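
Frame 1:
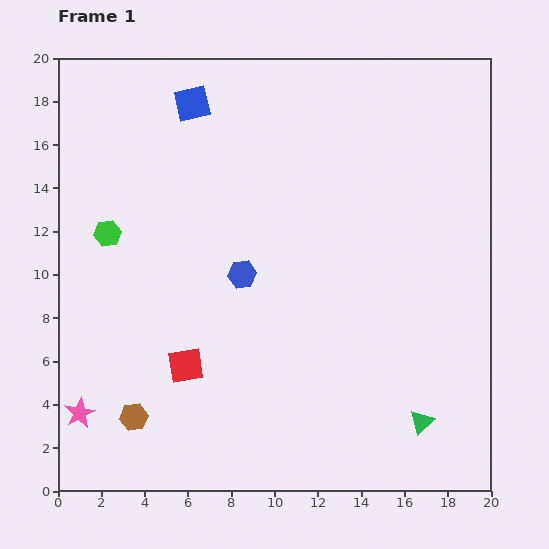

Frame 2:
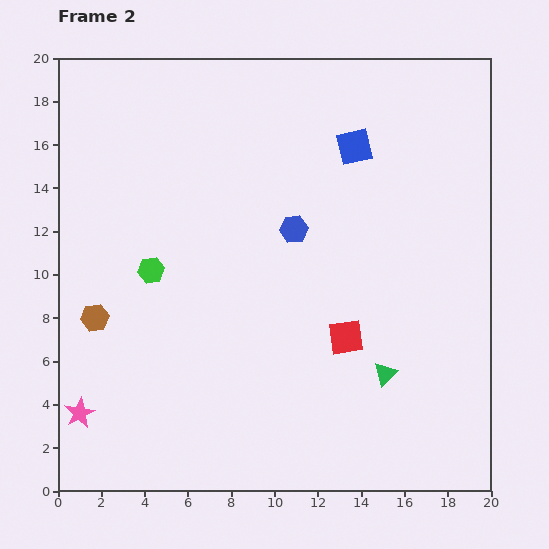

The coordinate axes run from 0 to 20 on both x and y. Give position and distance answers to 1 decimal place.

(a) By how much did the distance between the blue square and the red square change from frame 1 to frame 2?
-3.3

Distance in frame 1: 12.1. Distance in frame 2: 8.8.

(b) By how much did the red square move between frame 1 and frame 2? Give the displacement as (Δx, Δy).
(7.4, 1.3)

The red square was at (5.9, 5.8) in frame 1 and (13.3, 7.1) in frame 2.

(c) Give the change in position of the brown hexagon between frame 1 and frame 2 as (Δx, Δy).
(-1.8, 4.6)

The brown hexagon was at (3.5, 3.4) in frame 1 and (1.7, 8.0) in frame 2.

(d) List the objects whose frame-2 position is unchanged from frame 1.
the pink star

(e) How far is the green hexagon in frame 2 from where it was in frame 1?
2.6

The green hexagon moved from (2.3, 11.9) to (4.3, 10.2), a distance of √(2.0² + 1.7²) ≈ 2.6.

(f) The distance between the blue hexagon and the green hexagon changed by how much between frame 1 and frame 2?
+0.4

Distance in frame 1: 6.5. Distance in frame 2: 6.9.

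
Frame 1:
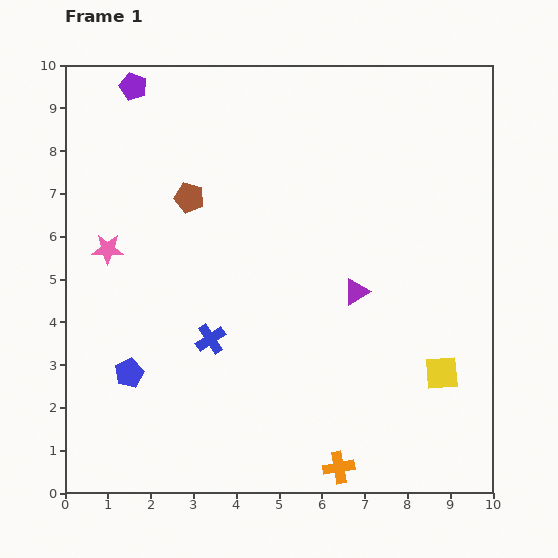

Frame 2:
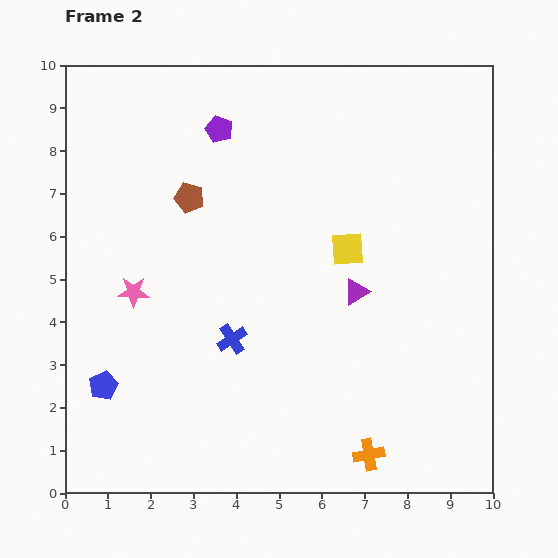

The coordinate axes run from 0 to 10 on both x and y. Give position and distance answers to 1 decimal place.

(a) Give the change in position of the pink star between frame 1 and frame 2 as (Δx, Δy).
(0.6, -1.0)

The pink star was at (1.0, 5.7) in frame 1 and (1.6, 4.7) in frame 2.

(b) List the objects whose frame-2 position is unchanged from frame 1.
the brown pentagon, the purple triangle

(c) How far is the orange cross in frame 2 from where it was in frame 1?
0.8

The orange cross moved from (6.4, 0.6) to (7.1, 0.9), a distance of √(0.7² + 0.3²) ≈ 0.8.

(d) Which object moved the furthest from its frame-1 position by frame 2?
the yellow square

(moved 3.6; next 2.2)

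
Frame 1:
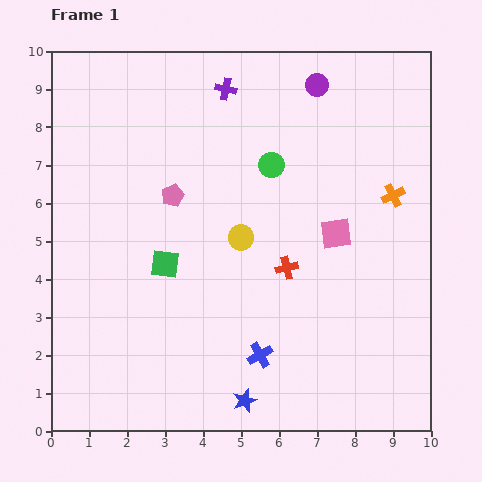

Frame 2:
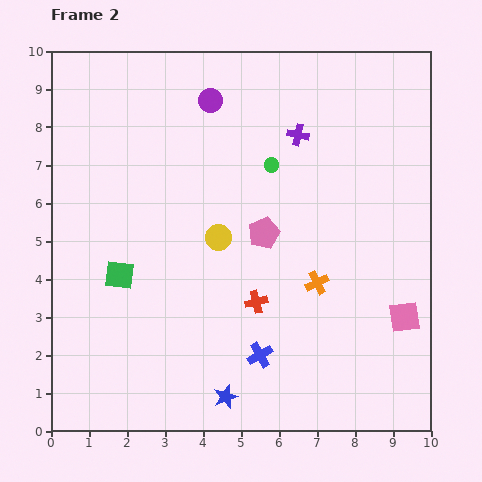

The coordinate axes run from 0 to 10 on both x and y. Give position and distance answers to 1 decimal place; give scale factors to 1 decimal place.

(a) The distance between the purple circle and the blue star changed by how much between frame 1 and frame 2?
-0.7

Distance in frame 1: 8.5. Distance in frame 2: 7.8.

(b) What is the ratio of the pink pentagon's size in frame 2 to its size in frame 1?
1.4×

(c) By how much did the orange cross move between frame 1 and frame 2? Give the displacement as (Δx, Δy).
(-2.0, -2.3)

The orange cross was at (9.0, 6.2) in frame 1 and (7.0, 3.9) in frame 2.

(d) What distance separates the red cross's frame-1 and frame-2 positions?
1.2

The red cross moved from (6.2, 4.3) to (5.4, 3.4), a distance of √(0.8² + 0.9²) ≈ 1.2.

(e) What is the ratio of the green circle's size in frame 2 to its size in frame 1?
0.6×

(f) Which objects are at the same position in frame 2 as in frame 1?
the green circle, the blue cross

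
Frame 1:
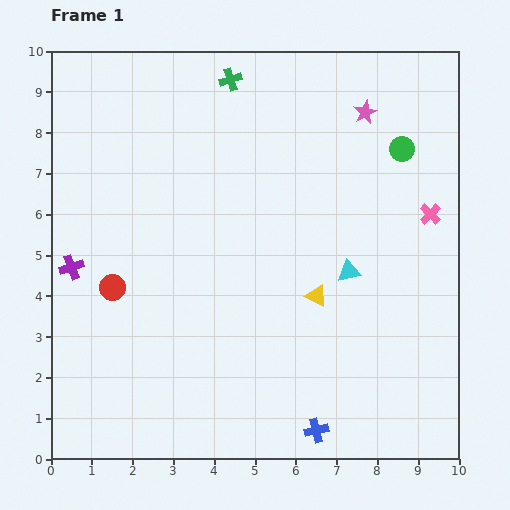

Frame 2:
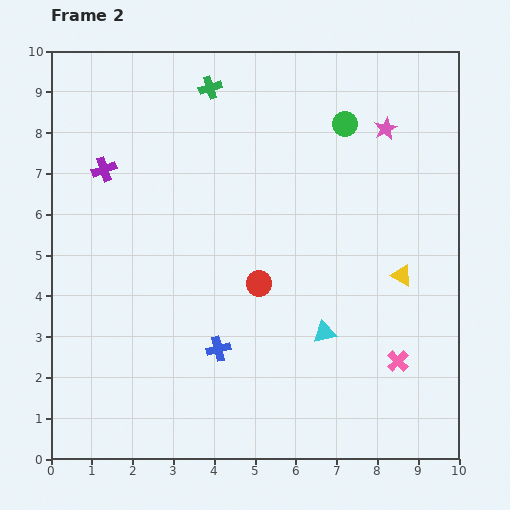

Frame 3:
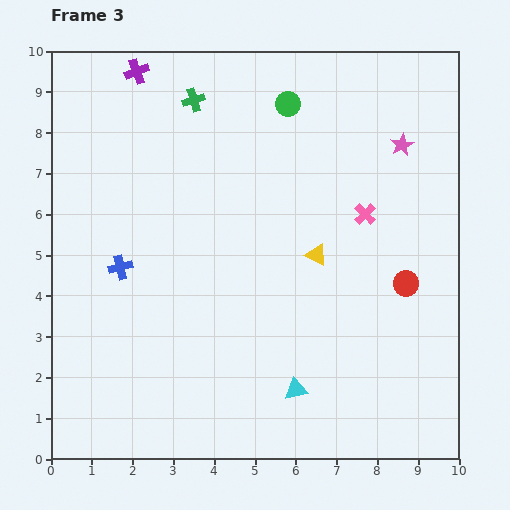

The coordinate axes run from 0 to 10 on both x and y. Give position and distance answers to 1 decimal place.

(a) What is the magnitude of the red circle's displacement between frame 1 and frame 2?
3.6

The red circle moved from (1.5, 4.2) to (5.1, 4.3), a distance of √(3.6² + 0.1²) ≈ 3.6.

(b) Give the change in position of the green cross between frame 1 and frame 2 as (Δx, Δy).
(-0.5, -0.2)

The green cross was at (4.4, 9.3) in frame 1 and (3.9, 9.1) in frame 2.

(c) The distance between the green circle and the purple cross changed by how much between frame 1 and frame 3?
-4.8

Distance in frame 1: 8.6. Distance in frame 3: 3.8.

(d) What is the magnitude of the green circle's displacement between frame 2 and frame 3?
1.5

The green circle moved from (7.2, 8.2) to (5.8, 8.7), a distance of √(1.4² + 0.5²) ≈ 1.5.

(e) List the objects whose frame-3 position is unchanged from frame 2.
none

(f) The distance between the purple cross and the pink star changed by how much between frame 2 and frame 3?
-0.3

Distance in frame 2: 7.0. Distance in frame 3: 6.7.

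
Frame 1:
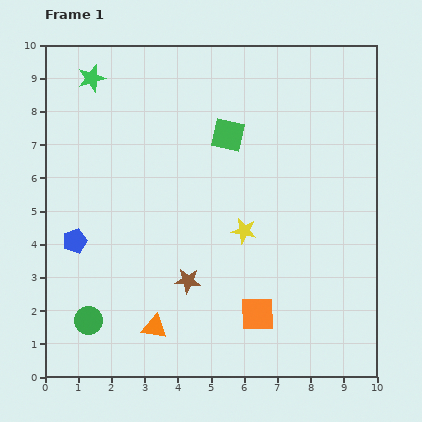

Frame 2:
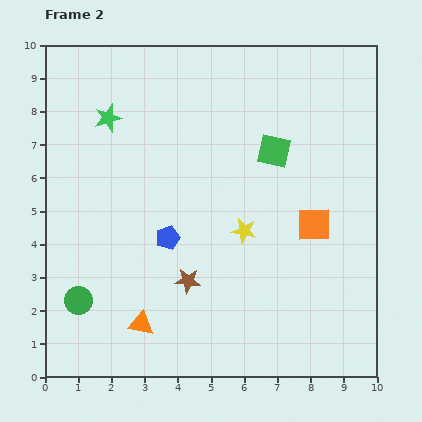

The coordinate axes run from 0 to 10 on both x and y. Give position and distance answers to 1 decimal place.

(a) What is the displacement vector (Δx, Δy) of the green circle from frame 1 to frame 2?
(-0.3, 0.6)

The green circle was at (1.3, 1.7) in frame 1 and (1.0, 2.3) in frame 2.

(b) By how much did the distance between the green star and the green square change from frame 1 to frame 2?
+0.7

Distance in frame 1: 4.4. Distance in frame 2: 5.1.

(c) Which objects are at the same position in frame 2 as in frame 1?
the yellow star, the brown star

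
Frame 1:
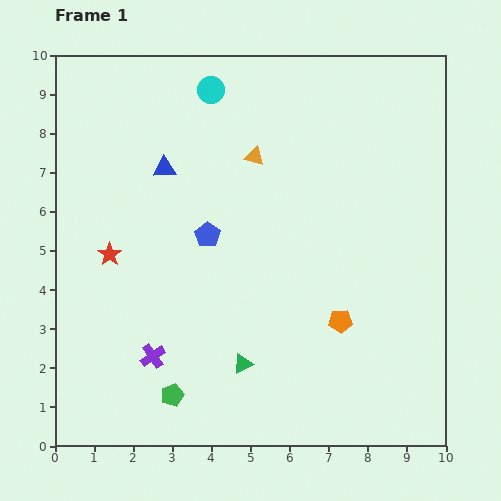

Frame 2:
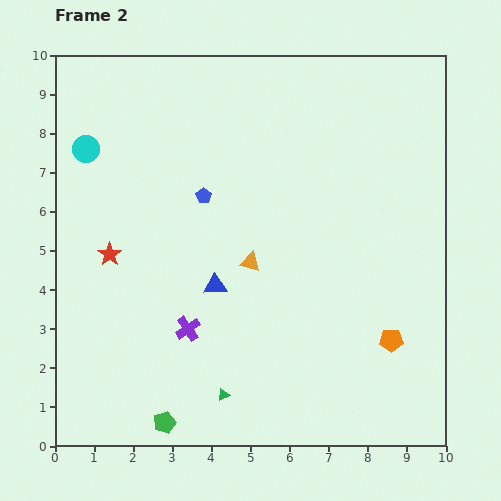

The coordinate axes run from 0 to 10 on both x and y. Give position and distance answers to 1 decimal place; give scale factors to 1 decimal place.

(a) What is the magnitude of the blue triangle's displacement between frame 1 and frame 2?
3.3

The blue triangle moved from (2.8, 7.1) to (4.1, 4.1), a distance of √(1.3² + 3.0²) ≈ 3.3.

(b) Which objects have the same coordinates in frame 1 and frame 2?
the red star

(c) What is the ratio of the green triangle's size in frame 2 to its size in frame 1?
0.6×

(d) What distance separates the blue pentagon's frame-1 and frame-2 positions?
1.0

The blue pentagon moved from (3.9, 5.4) to (3.8, 6.4), a distance of √(0.1² + 1.0²) ≈ 1.0.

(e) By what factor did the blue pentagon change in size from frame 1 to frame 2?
0.6×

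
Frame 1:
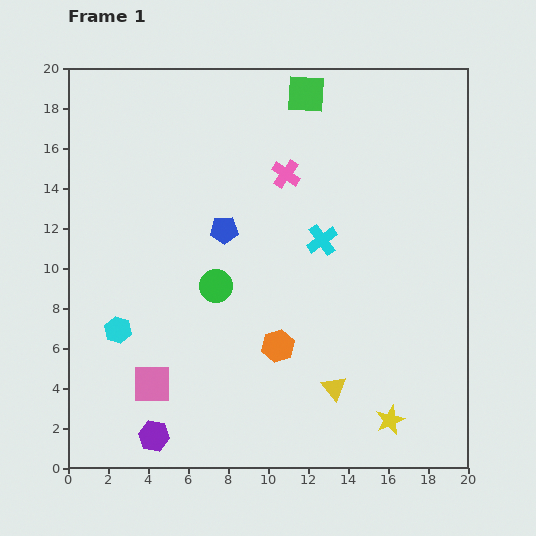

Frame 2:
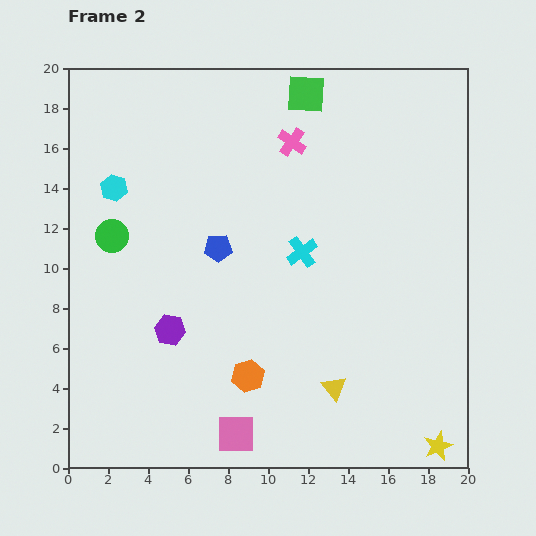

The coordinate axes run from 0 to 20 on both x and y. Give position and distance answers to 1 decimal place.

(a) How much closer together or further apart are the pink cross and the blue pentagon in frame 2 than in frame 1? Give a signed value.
+2.3

Distance in frame 1: 4.2. Distance in frame 2: 6.5.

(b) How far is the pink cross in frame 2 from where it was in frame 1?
1.6

The pink cross moved from (10.9, 14.7) to (11.2, 16.3), a distance of √(0.3² + 1.6²) ≈ 1.6.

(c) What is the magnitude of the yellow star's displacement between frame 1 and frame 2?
2.7

The yellow star moved from (16.1, 2.4) to (18.5, 1.1), a distance of √(2.4² + 1.3²) ≈ 2.7.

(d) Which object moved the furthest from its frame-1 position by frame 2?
the cyan hexagon

(moved 7.1; next 5.8)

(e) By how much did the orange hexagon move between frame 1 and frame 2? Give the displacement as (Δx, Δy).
(-1.5, -1.5)

The orange hexagon was at (10.5, 6.1) in frame 1 and (9.0, 4.6) in frame 2.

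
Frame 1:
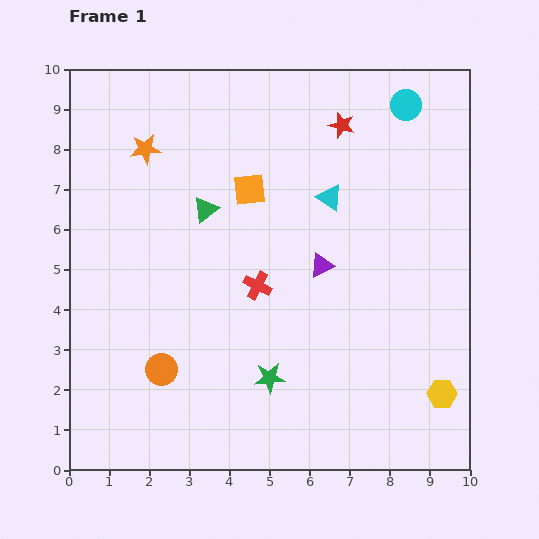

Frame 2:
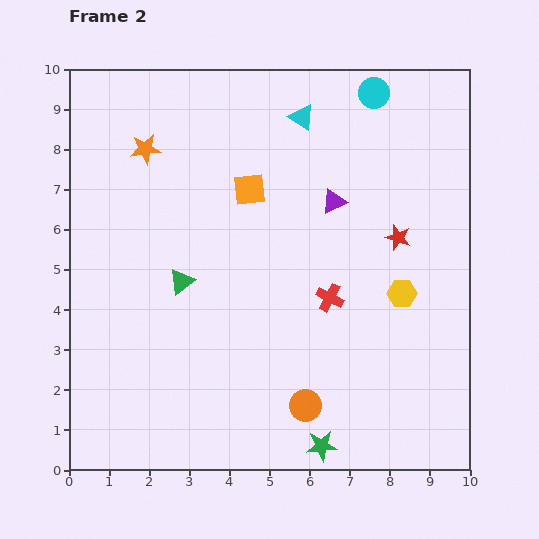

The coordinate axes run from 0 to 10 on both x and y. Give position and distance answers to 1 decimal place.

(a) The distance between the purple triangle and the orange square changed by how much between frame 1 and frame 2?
-0.5

Distance in frame 1: 2.6. Distance in frame 2: 2.1.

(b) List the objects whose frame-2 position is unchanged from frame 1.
the orange star, the orange square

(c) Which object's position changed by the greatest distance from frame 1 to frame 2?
the orange circle

(moved 3.7; next 3.1)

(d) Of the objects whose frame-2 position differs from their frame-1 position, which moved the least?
the cyan circle

(moved 0.9)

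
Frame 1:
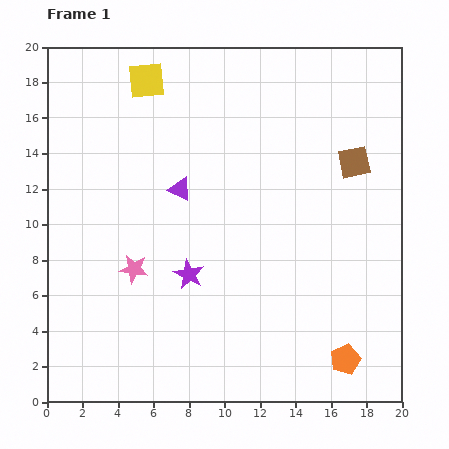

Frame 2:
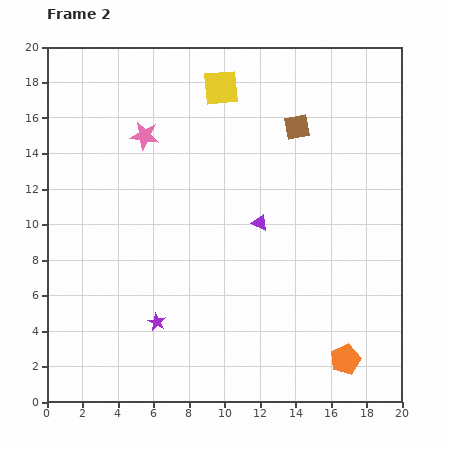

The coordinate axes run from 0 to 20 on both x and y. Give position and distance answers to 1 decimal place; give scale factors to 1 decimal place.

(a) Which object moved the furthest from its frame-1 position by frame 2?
the pink star

(moved 7.5; next 4.9)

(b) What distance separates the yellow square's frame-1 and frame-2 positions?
4.2

The yellow square moved from (5.6, 18.1) to (9.8, 17.7), a distance of √(4.2² + 0.4²) ≈ 4.2.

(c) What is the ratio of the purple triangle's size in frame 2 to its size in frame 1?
0.7×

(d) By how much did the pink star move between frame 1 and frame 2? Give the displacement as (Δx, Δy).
(0.6, 7.5)

The pink star was at (4.9, 7.5) in frame 1 and (5.5, 15.0) in frame 2.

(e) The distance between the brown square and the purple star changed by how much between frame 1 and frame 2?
+2.3

Distance in frame 1: 11.2. Distance in frame 2: 13.5.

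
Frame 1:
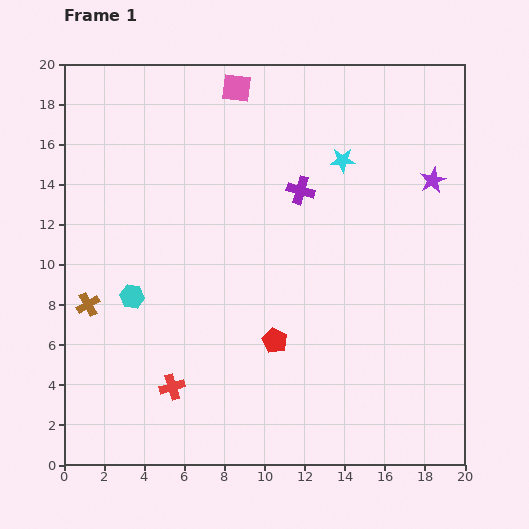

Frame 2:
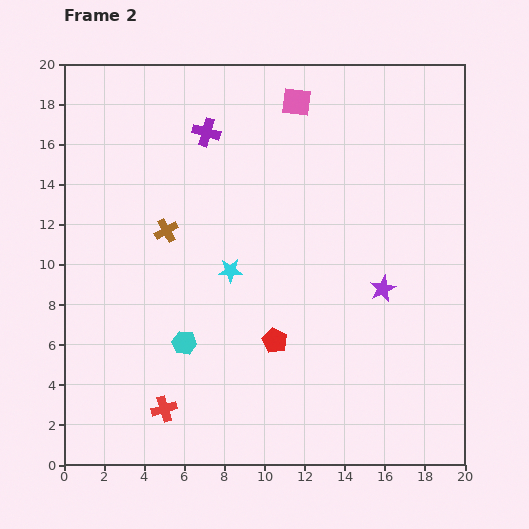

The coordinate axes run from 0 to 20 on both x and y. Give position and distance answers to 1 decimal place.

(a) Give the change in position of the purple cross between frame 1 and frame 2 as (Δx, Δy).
(-4.7, 2.9)

The purple cross was at (11.8, 13.7) in frame 1 and (7.1, 16.6) in frame 2.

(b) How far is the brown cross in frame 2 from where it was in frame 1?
5.4

The brown cross moved from (1.2, 8.0) to (5.1, 11.7), a distance of √(3.9² + 3.7²) ≈ 5.4.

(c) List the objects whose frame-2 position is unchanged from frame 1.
the red pentagon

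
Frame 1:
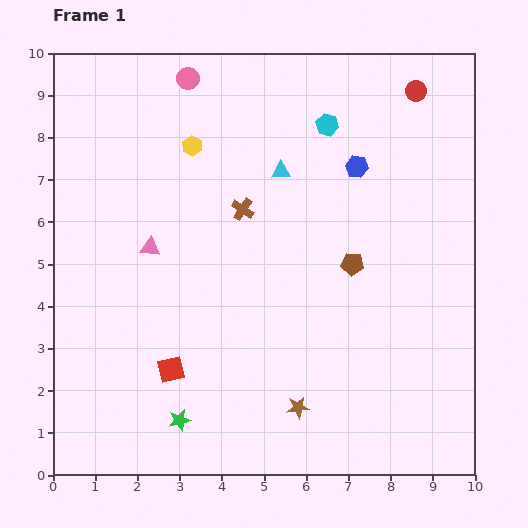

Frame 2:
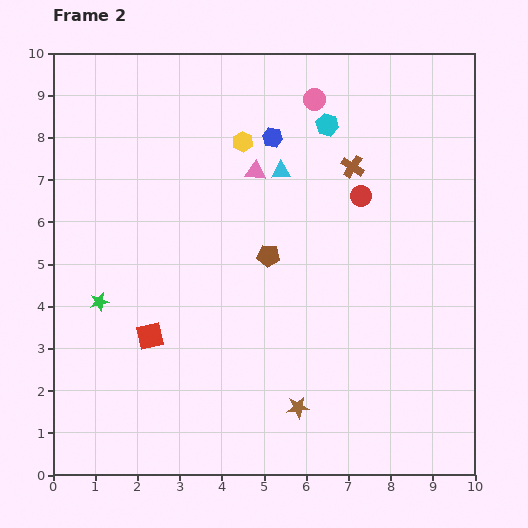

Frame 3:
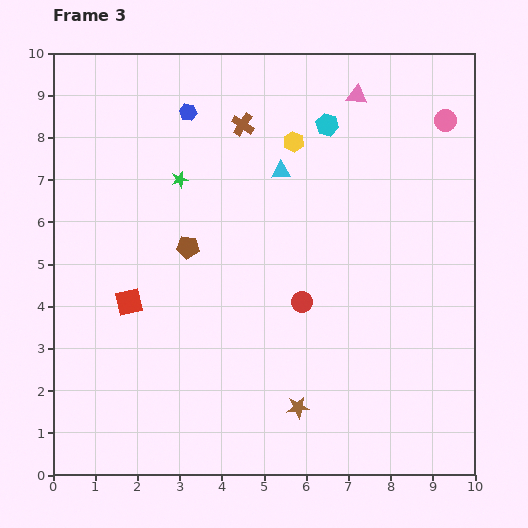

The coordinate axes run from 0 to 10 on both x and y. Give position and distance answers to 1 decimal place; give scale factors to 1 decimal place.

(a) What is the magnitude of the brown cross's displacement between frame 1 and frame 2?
2.8

The brown cross moved from (4.5, 6.3) to (7.1, 7.3), a distance of √(2.6² + 1.0²) ≈ 2.8.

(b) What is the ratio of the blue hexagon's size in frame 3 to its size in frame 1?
0.8×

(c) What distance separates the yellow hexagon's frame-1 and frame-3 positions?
2.4

The yellow hexagon moved from (3.3, 7.8) to (5.7, 7.9), a distance of √(2.4² + 0.1²) ≈ 2.4.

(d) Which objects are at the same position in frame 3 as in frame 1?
the cyan hexagon, the cyan triangle, the brown star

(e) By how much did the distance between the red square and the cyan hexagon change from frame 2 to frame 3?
-0.2

Distance in frame 2: 6.5. Distance in frame 3: 6.3.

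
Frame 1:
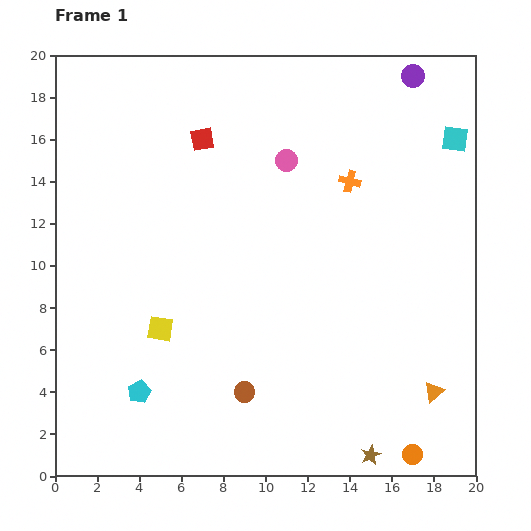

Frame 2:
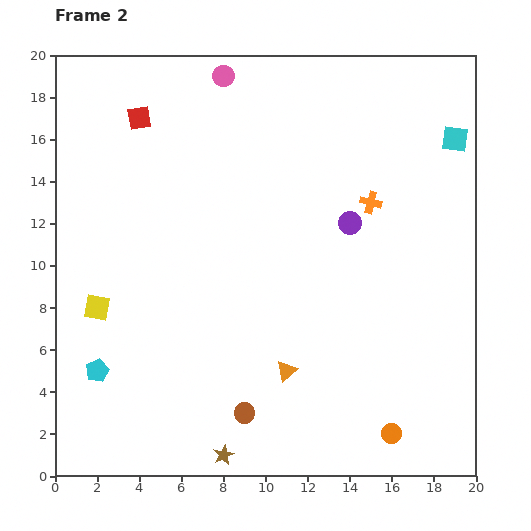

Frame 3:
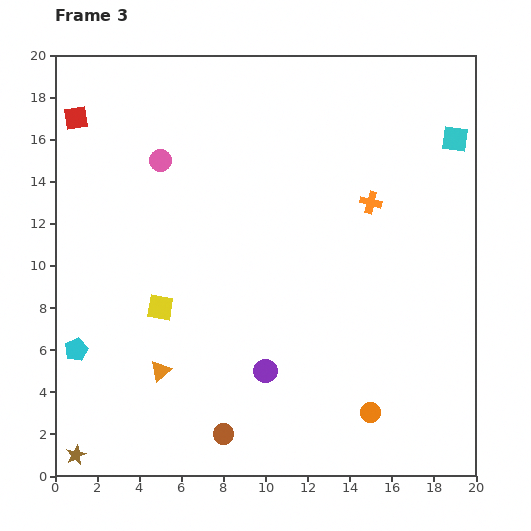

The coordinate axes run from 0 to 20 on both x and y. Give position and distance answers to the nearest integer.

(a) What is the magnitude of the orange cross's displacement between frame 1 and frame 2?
1

The orange cross moved from (14, 14) to (15, 13), a distance of √(1² + 1²) ≈ 1.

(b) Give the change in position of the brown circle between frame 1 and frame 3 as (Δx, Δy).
(-1, -2)

The brown circle was at (9, 4) in frame 1 and (8, 2) in frame 3.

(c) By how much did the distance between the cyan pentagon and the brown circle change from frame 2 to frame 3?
+1

Distance in frame 2: 7. Distance in frame 3: 8.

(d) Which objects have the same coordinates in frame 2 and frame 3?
the orange cross, the cyan square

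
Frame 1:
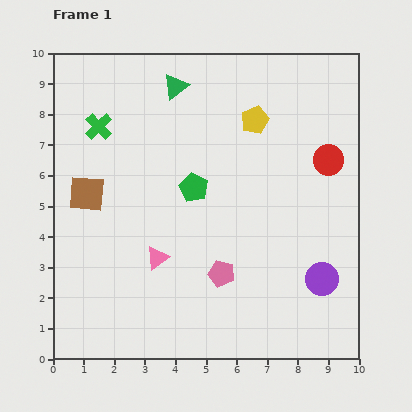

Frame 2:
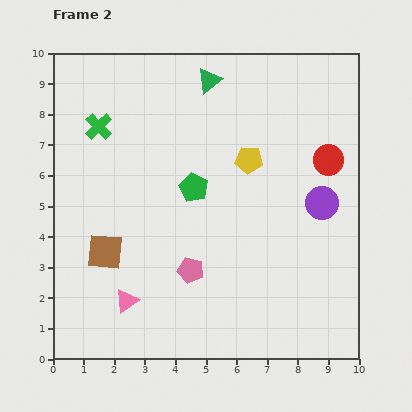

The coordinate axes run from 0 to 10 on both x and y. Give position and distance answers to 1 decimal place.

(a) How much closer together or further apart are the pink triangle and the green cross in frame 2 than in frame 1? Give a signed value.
+1.1

Distance in frame 1: 4.7. Distance in frame 2: 5.8.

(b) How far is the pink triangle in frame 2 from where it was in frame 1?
1.7

The pink triangle moved from (3.4, 3.3) to (2.4, 1.9), a distance of √(1.0² + 1.4²) ≈ 1.7.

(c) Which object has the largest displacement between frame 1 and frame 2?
the purple circle

(moved 2.5; next 2.0)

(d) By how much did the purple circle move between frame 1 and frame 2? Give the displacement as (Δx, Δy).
(0.0, 2.5)

The purple circle was at (8.8, 2.6) in frame 1 and (8.8, 5.1) in frame 2.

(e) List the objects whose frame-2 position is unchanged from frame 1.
the red circle, the green cross, the green pentagon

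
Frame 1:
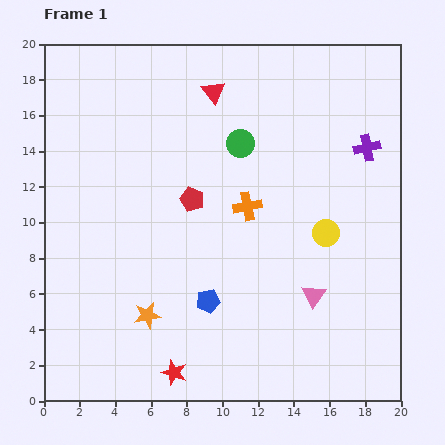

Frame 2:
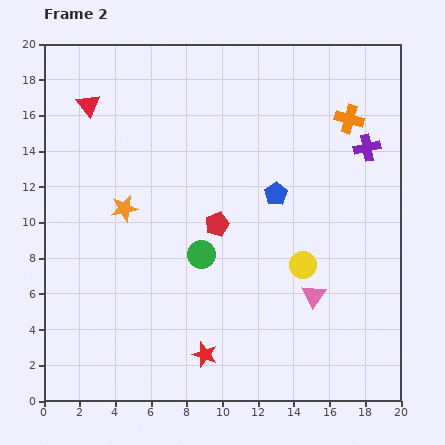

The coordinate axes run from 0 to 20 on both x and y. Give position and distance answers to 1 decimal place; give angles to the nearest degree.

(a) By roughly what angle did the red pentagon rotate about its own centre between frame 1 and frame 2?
31° clockwise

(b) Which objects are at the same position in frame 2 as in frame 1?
the purple cross, the pink triangle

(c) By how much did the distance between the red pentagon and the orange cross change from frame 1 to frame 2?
+6.4

Distance in frame 1: 3.1. Distance in frame 2: 9.5.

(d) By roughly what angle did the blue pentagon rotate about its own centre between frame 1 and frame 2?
20° counter-clockwise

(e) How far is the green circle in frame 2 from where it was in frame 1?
6.6

The green circle moved from (11.0, 14.4) to (8.8, 8.2), a distance of √(2.2² + 6.2²) ≈ 6.6.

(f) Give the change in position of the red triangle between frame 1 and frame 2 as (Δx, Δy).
(-7.0, -0.7)

The red triangle was at (9.5, 17.3) in frame 1 and (2.5, 16.6) in frame 2.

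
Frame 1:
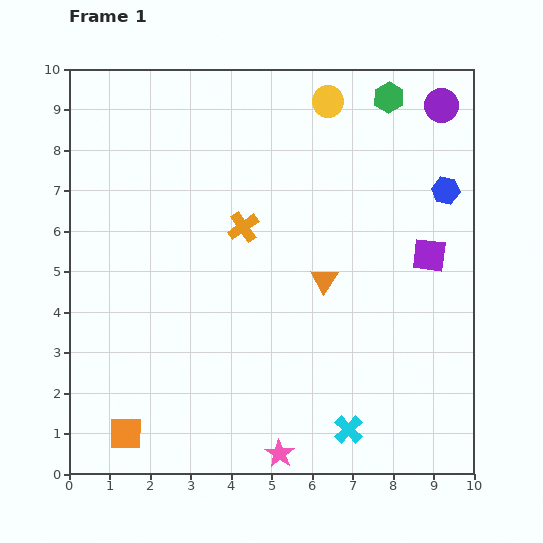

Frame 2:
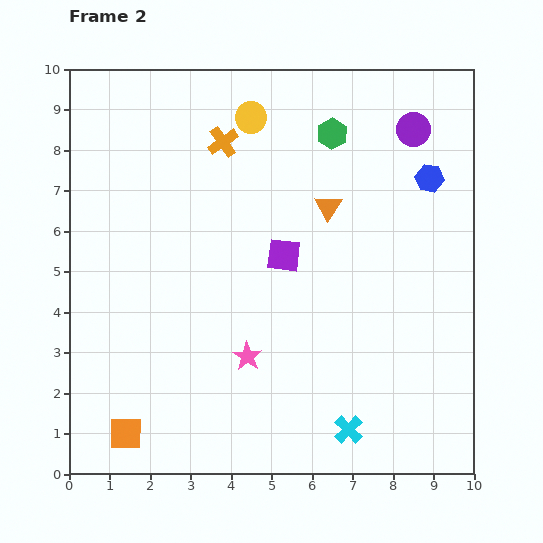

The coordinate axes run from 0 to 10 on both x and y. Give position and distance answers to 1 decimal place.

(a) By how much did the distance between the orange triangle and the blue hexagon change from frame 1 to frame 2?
-1.1

Distance in frame 1: 3.7. Distance in frame 2: 2.6.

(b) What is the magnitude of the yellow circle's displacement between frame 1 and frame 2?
1.9

The yellow circle moved from (6.4, 9.2) to (4.5, 8.8), a distance of √(1.9² + 0.4²) ≈ 1.9.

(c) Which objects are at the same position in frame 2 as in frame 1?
the orange square, the cyan cross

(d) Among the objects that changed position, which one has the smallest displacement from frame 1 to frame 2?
the blue hexagon

(moved 0.5)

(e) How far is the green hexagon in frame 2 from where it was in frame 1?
1.7

The green hexagon moved from (7.9, 9.3) to (6.5, 8.4), a distance of √(1.4² + 0.9²) ≈ 1.7.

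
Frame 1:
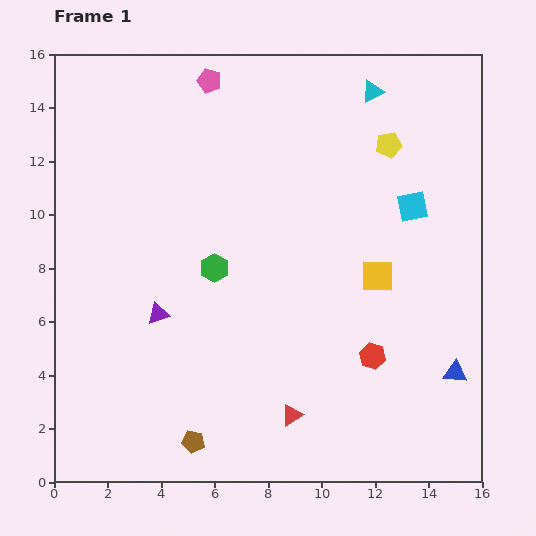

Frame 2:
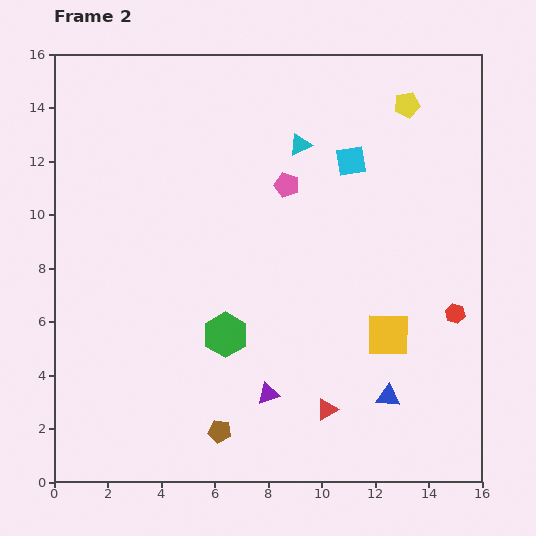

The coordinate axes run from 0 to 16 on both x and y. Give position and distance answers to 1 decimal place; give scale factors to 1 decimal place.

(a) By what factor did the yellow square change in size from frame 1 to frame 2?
1.3×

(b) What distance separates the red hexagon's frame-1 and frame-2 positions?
3.5

The red hexagon moved from (11.9, 4.7) to (15.0, 6.3), a distance of √(3.1² + 1.6²) ≈ 3.5.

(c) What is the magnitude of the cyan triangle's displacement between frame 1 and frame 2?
3.4

The cyan triangle moved from (11.9, 14.6) to (9.2, 12.6), a distance of √(2.7² + 2.0²) ≈ 3.4.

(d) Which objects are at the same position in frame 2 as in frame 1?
none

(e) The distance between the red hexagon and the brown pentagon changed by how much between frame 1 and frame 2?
+2.4

Distance in frame 1: 7.4. Distance in frame 2: 9.8.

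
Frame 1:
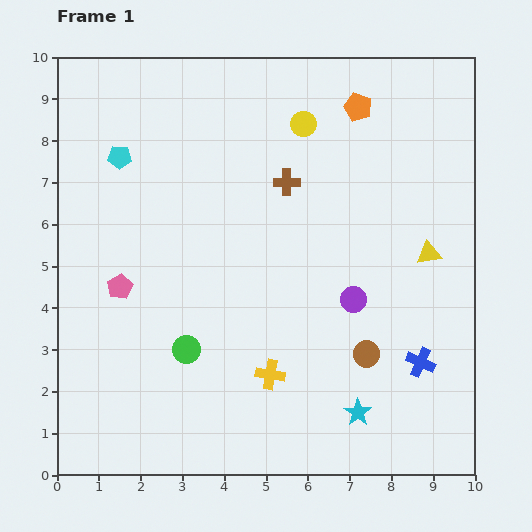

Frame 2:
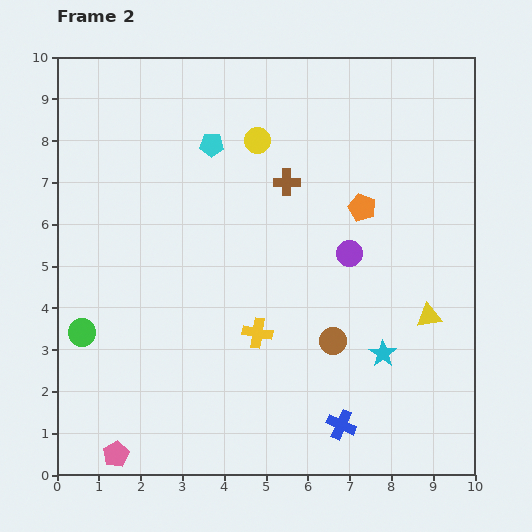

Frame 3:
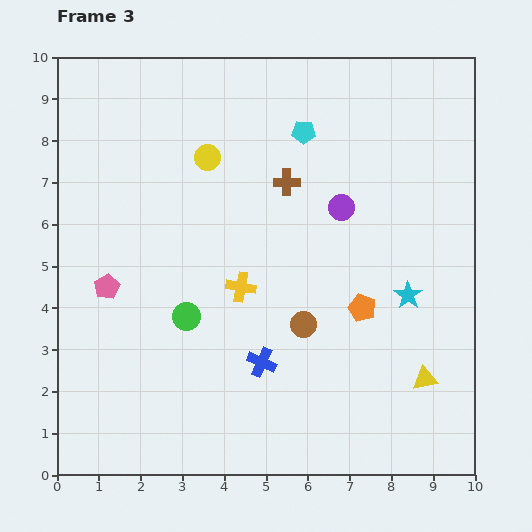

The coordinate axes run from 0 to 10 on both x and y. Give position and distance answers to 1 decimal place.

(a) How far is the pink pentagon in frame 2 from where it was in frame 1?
4.0

The pink pentagon moved from (1.5, 4.5) to (1.4, 0.5), a distance of √(0.1² + 4.0²) ≈ 4.0.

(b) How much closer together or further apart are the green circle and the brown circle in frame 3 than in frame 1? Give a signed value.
-1.5

Distance in frame 1: 4.3. Distance in frame 3: 2.8.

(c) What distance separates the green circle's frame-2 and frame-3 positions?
2.5

The green circle moved from (0.6, 3.4) to (3.1, 3.8), a distance of √(2.5² + 0.4²) ≈ 2.5.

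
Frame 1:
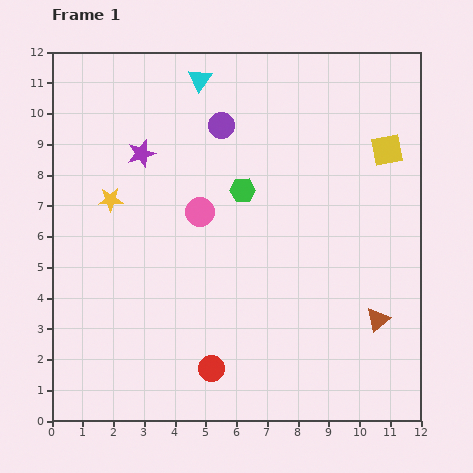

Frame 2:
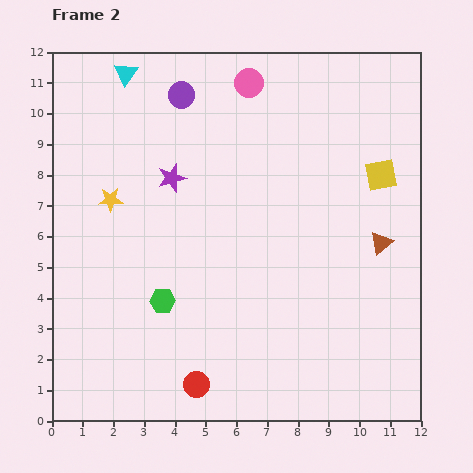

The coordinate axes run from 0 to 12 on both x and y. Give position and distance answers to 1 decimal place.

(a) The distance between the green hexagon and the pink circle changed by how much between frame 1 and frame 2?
+6.0

Distance in frame 1: 1.6. Distance in frame 2: 7.6.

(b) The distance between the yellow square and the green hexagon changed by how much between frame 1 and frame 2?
+3.3

Distance in frame 1: 4.9. Distance in frame 2: 8.2.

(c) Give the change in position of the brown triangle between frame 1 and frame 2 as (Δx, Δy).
(0.1, 2.5)

The brown triangle was at (10.6, 3.3) in frame 1 and (10.7, 5.8) in frame 2.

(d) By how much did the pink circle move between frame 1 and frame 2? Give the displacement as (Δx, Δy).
(1.6, 4.2)

The pink circle was at (4.8, 6.8) in frame 1 and (6.4, 11.0) in frame 2.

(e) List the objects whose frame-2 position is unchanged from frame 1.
the yellow star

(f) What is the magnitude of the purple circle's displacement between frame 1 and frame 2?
1.6

The purple circle moved from (5.5, 9.6) to (4.2, 10.6), a distance of √(1.3² + 1.0²) ≈ 1.6.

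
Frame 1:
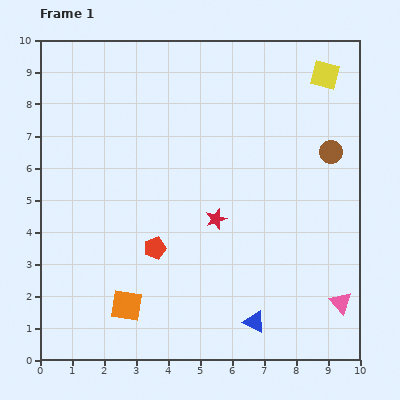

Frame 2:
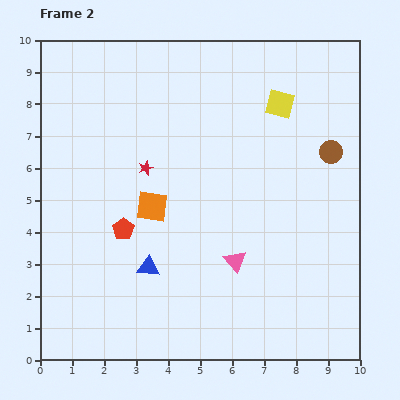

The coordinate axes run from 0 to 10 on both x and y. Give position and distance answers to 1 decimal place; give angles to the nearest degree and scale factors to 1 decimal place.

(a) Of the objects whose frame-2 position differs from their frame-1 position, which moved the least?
the red pentagon

(moved 1.2)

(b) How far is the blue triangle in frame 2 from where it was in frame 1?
3.7

The blue triangle moved from (6.7, 1.2) to (3.4, 2.9), a distance of √(3.3² + 1.7²) ≈ 3.7.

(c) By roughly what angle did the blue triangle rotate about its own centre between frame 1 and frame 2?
23° counter-clockwise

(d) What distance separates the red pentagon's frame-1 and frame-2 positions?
1.2

The red pentagon moved from (3.6, 3.5) to (2.6, 4.1), a distance of √(1.0² + 0.6²) ≈ 1.2.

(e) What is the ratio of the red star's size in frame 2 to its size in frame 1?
0.7×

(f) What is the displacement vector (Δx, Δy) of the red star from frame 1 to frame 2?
(-2.2, 1.6)

The red star was at (5.5, 4.4) in frame 1 and (3.3, 6.0) in frame 2.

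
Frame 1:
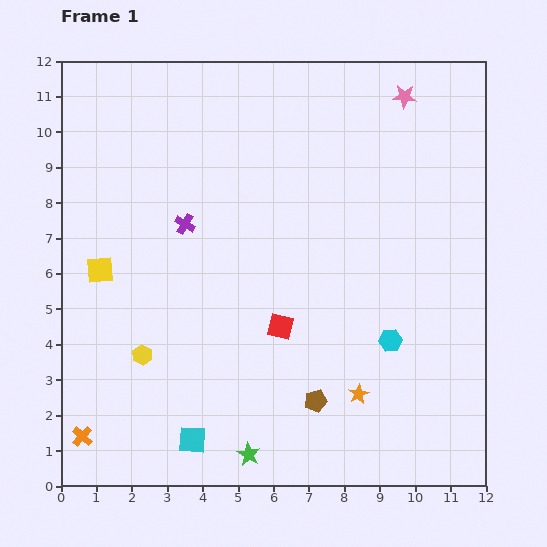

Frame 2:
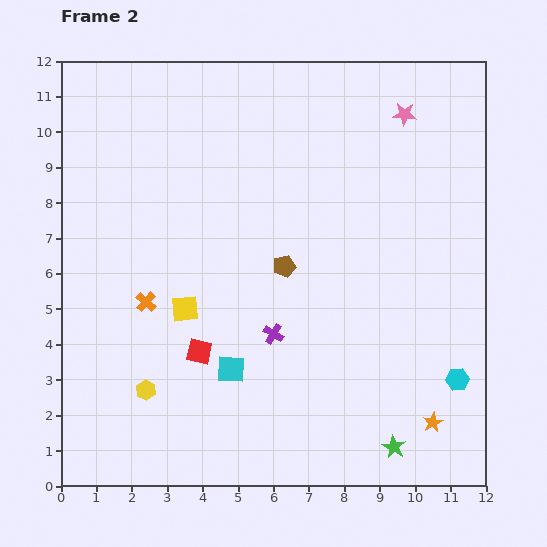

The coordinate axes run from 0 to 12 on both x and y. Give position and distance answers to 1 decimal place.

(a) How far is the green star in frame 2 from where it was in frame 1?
4.1

The green star moved from (5.3, 0.9) to (9.4, 1.1), a distance of √(4.1² + 0.2²) ≈ 4.1.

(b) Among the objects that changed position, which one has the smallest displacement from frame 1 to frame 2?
the pink star

(moved 0.5)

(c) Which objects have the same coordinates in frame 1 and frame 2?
none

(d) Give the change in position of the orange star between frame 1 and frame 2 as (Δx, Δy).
(2.1, -0.8)

The orange star was at (8.4, 2.6) in frame 1 and (10.5, 1.8) in frame 2.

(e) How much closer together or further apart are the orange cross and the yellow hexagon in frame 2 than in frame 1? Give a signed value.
-0.4

Distance in frame 1: 2.9. Distance in frame 2: 2.5.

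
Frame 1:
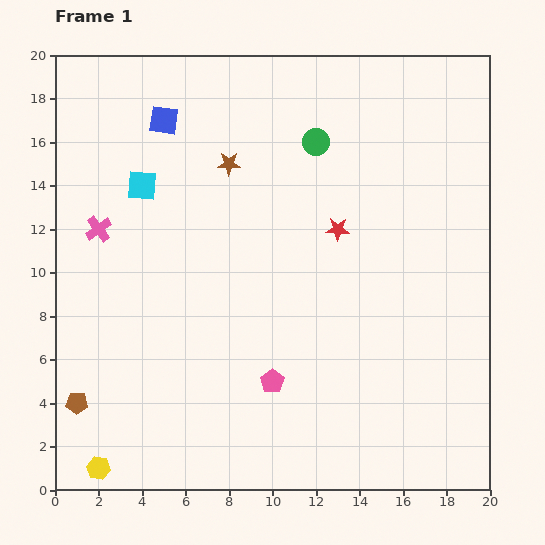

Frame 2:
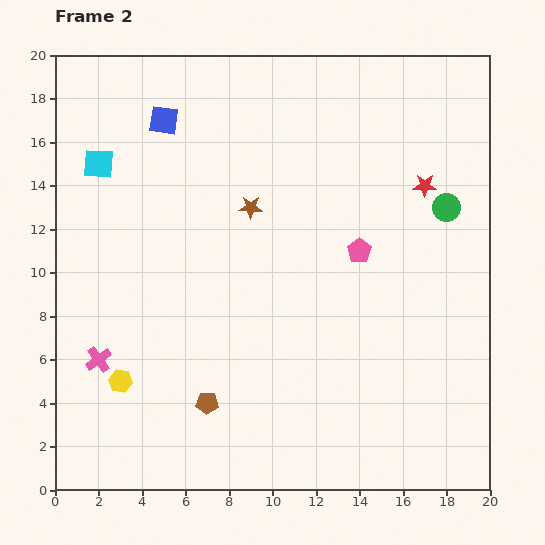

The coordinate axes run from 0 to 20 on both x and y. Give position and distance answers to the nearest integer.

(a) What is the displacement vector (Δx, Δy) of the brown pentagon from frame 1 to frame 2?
(6, 0)

The brown pentagon was at (1, 4) in frame 1 and (7, 4) in frame 2.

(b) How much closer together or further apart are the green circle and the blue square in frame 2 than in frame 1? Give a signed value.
+7

Distance in frame 1: 7. Distance in frame 2: 14.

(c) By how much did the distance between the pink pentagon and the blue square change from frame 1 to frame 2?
-2

Distance in frame 1: 13. Distance in frame 2: 11.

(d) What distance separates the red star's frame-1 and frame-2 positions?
4

The red star moved from (13, 12) to (17, 14), a distance of √(4² + 2²) ≈ 4.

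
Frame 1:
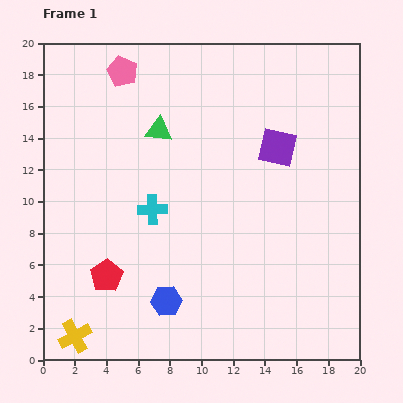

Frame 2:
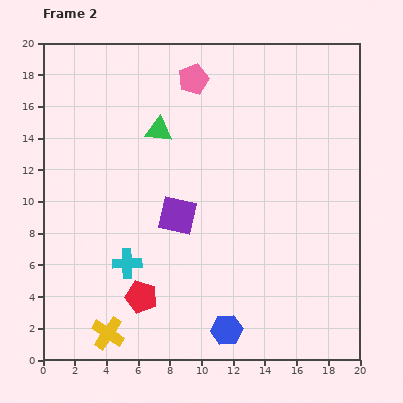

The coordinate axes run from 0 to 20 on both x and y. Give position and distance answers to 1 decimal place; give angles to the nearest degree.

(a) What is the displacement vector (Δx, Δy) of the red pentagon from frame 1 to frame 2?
(2.2, -1.3)

The red pentagon was at (4.0, 5.3) in frame 1 and (6.2, 4.0) in frame 2.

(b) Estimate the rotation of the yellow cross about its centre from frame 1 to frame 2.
29° counter-clockwise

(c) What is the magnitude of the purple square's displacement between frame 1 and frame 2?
7.6

The purple square moved from (14.8, 13.4) to (8.5, 9.1), a distance of √(6.3² + 4.3²) ≈ 7.6.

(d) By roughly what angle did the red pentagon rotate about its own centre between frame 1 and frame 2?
24° counter-clockwise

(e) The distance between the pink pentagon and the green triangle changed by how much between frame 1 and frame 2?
-0.5

Distance in frame 1: 4.4. Distance in frame 2: 3.9.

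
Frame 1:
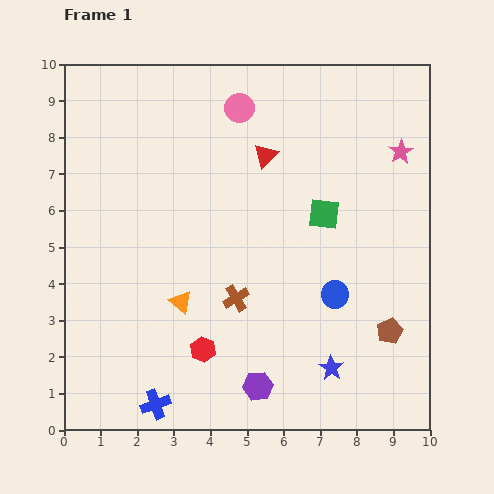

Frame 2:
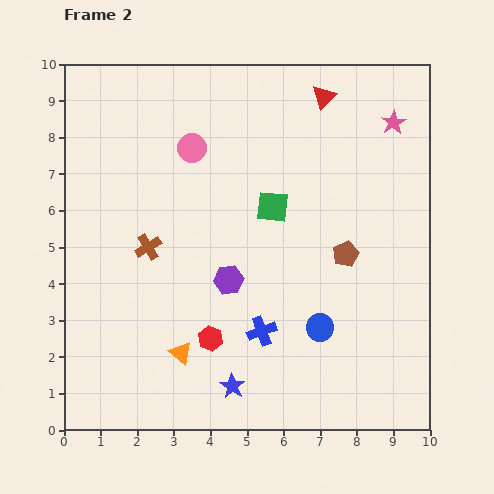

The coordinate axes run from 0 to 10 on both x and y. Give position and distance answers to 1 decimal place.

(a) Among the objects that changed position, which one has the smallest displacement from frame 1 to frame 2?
the red hexagon

(moved 0.4)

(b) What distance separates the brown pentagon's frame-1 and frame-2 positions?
2.4

The brown pentagon moved from (8.9, 2.7) to (7.7, 4.8), a distance of √(1.2² + 2.1²) ≈ 2.4.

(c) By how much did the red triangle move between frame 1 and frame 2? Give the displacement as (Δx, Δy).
(1.6, 1.6)

The red triangle was at (5.5, 7.5) in frame 1 and (7.1, 9.1) in frame 2.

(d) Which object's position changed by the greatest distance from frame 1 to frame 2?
the blue cross

(moved 3.5; next 3.0)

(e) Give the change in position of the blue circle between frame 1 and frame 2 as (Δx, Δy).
(-0.4, -0.9)

The blue circle was at (7.4, 3.7) in frame 1 and (7.0, 2.8) in frame 2.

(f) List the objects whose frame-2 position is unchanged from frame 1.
none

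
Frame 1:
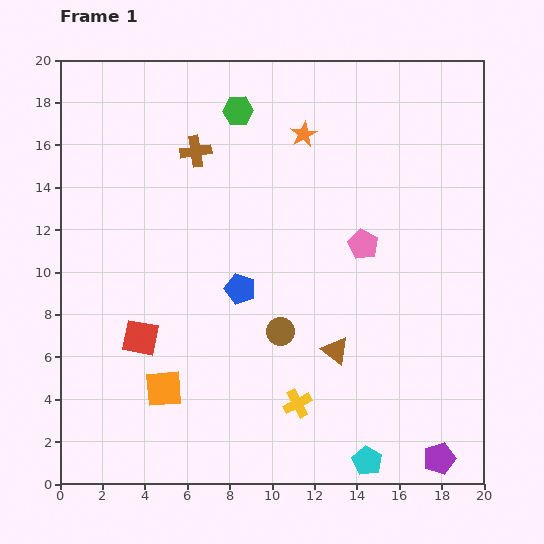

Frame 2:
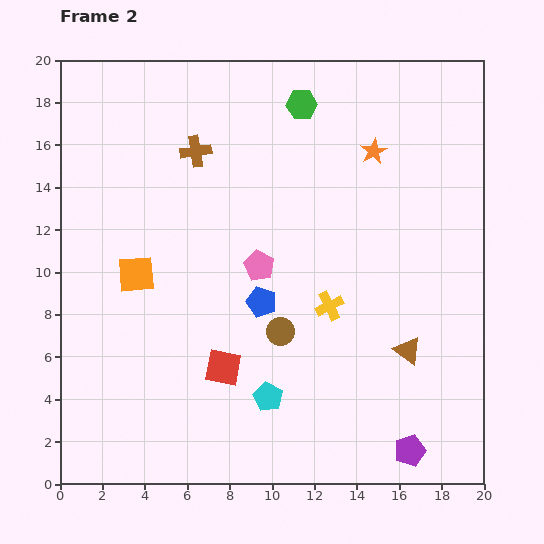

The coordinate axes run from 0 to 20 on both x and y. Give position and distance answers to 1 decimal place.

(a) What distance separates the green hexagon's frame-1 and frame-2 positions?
3.0

The green hexagon moved from (8.4, 17.6) to (11.4, 17.9), a distance of √(3.0² + 0.3²) ≈ 3.0.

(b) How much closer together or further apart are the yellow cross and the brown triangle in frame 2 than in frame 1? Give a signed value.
+1.2

Distance in frame 1: 3.1. Distance in frame 2: 4.3.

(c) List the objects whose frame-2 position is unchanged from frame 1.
the brown circle, the brown cross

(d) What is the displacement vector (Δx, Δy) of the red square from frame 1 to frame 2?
(3.9, -1.4)

The red square was at (3.8, 6.9) in frame 1 and (7.7, 5.5) in frame 2.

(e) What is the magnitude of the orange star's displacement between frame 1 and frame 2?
3.4

The orange star moved from (11.5, 16.5) to (14.8, 15.7), a distance of √(3.3² + 0.8²) ≈ 3.4.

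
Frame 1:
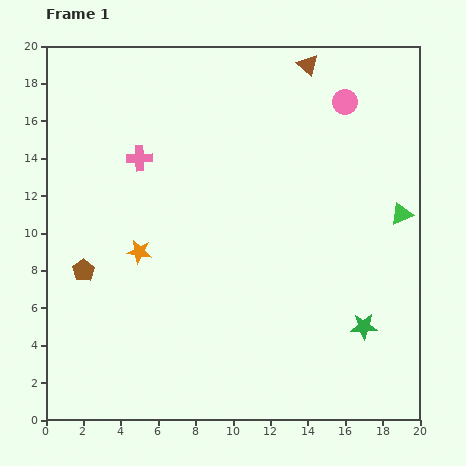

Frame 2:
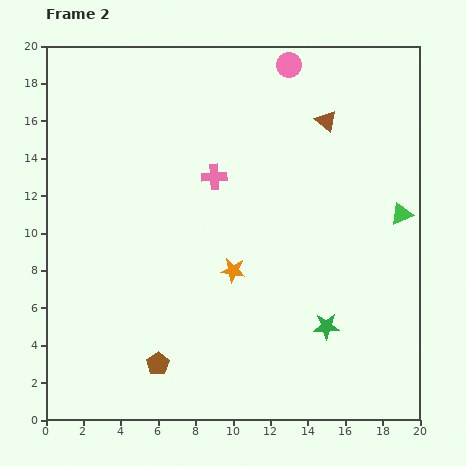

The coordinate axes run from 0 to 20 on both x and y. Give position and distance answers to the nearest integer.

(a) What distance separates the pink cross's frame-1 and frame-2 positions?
4

The pink cross moved from (5, 14) to (9, 13), a distance of √(4² + 1²) ≈ 4.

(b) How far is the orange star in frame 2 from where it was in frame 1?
5

The orange star moved from (5, 9) to (10, 8), a distance of √(5² + 1²) ≈ 5.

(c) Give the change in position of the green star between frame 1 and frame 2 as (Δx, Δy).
(-2, 0)

The green star was at (17, 5) in frame 1 and (15, 5) in frame 2.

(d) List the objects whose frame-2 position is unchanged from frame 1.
the green triangle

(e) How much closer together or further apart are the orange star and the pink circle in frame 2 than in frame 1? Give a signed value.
-3

Distance in frame 1: 14. Distance in frame 2: 11.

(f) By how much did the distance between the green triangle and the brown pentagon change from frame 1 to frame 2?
-2

Distance in frame 1: 17. Distance in frame 2: 15.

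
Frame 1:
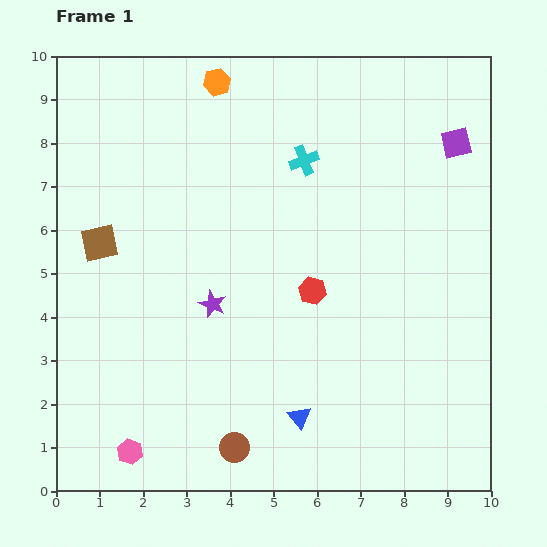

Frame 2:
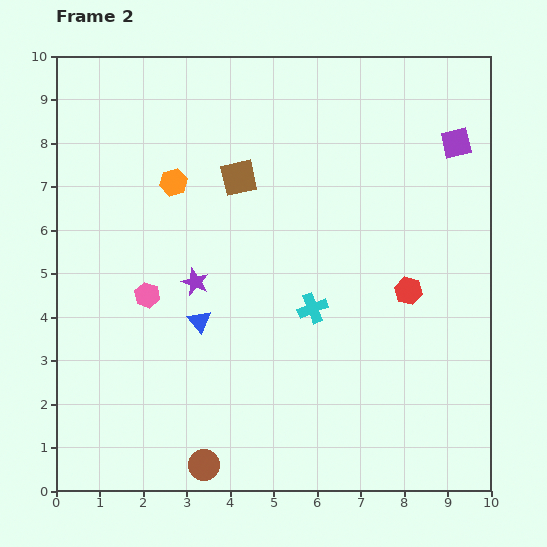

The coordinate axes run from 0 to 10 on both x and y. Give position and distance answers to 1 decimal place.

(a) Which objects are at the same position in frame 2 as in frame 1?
the purple square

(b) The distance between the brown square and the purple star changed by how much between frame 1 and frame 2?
-0.4

Distance in frame 1: 3.0. Distance in frame 2: 2.6.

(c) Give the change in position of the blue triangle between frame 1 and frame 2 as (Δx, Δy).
(-2.3, 2.2)

The blue triangle was at (5.6, 1.7) in frame 1 and (3.3, 3.9) in frame 2.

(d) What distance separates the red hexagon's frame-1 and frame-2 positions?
2.2

The red hexagon moved from (5.9, 4.6) to (8.1, 4.6), a distance of √(2.2² + 0.0²) ≈ 2.2.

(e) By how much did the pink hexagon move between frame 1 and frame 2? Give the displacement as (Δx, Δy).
(0.4, 3.6)

The pink hexagon was at (1.7, 0.9) in frame 1 and (2.1, 4.5) in frame 2.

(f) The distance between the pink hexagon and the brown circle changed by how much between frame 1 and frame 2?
+1.7

Distance in frame 1: 2.4. Distance in frame 2: 4.1.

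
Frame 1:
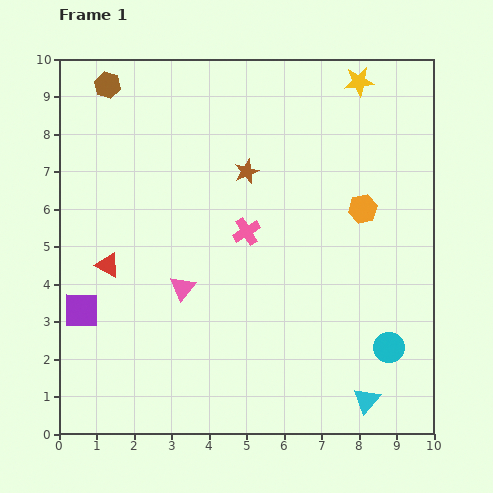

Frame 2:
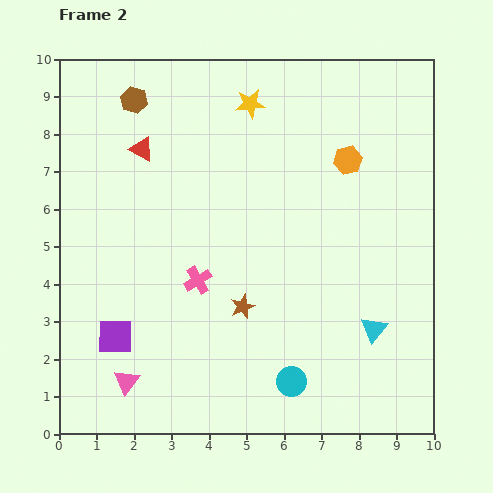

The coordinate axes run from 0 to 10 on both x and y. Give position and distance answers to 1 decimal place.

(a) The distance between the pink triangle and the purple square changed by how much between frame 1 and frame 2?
-1.6

Distance in frame 1: 2.8. Distance in frame 2: 1.2.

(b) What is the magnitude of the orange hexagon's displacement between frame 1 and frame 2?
1.4

The orange hexagon moved from (8.1, 6.0) to (7.7, 7.3), a distance of √(0.4² + 1.3²) ≈ 1.4.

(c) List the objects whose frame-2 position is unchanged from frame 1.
none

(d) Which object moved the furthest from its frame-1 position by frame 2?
the brown star

(moved 3.6; next 3.2)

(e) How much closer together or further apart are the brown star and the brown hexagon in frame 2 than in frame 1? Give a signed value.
+1.8

Distance in frame 1: 4.4. Distance in frame 2: 6.2.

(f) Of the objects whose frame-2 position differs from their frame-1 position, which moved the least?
the brown hexagon

(moved 0.8)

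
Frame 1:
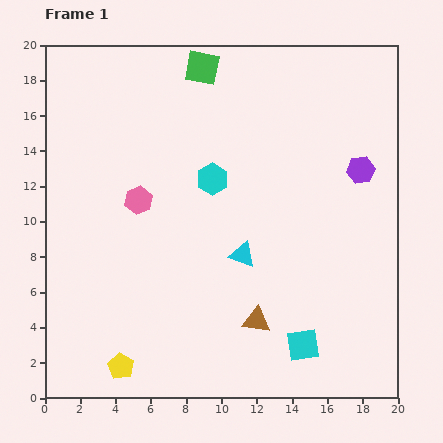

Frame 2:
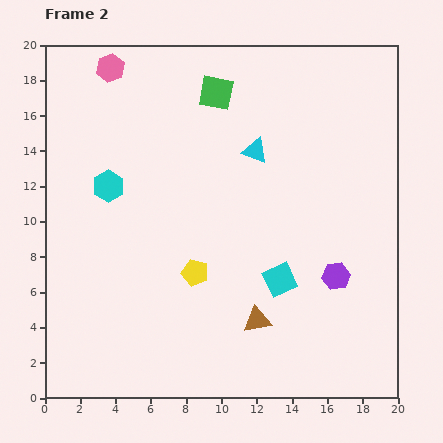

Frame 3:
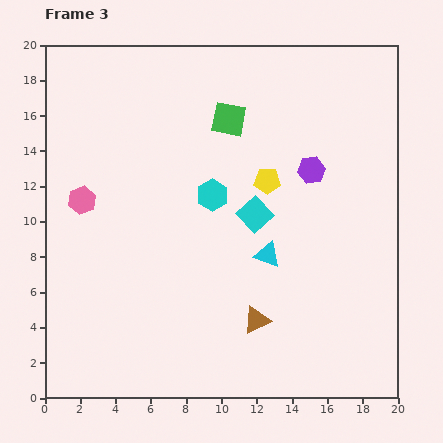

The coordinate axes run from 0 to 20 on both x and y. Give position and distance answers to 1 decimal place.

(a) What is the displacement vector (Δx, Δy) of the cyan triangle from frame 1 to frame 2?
(0.7, 5.9)

The cyan triangle was at (11.2, 8.1) in frame 1 and (11.9, 14.0) in frame 2.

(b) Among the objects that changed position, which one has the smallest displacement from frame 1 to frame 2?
the green square

(moved 1.6)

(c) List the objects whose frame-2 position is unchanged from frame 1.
the brown triangle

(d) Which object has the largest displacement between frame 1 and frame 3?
the yellow pentagon

(moved 13.4; next 7.9)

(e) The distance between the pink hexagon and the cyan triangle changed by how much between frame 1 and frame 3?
+4.2

Distance in frame 1: 6.7. Distance in frame 3: 10.9.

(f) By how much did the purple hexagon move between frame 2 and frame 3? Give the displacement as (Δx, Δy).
(-1.4, 6.0)

The purple hexagon was at (16.5, 6.9) in frame 2 and (15.1, 12.9) in frame 3.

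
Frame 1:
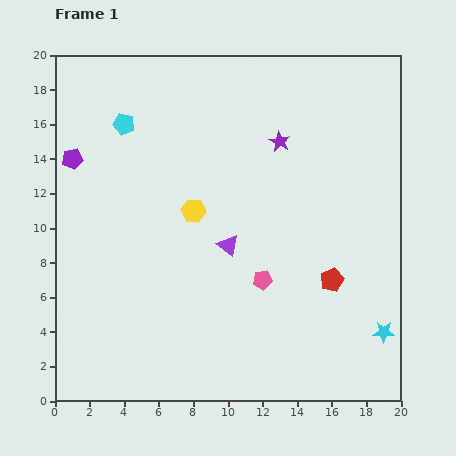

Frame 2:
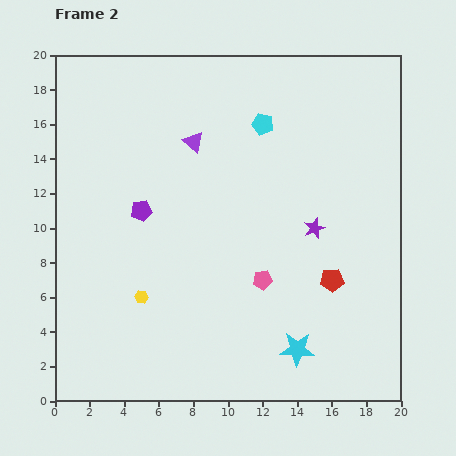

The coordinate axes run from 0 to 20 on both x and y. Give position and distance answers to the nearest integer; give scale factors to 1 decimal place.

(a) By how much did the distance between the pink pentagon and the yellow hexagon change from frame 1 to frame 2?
+1

Distance in frame 1: 6. Distance in frame 2: 7.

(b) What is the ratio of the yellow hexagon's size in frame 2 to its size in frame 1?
0.6×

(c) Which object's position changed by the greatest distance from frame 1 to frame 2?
the cyan pentagon

(moved 8; next 6)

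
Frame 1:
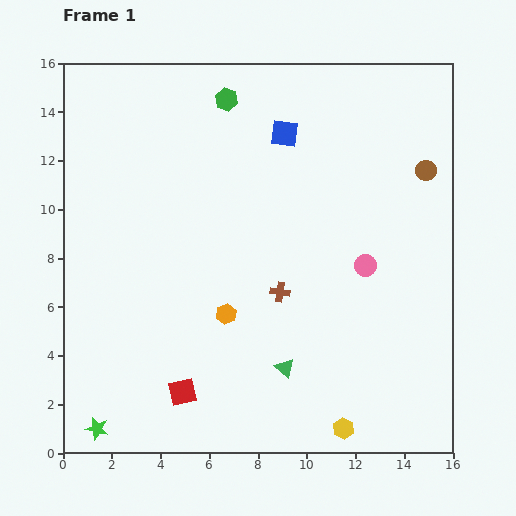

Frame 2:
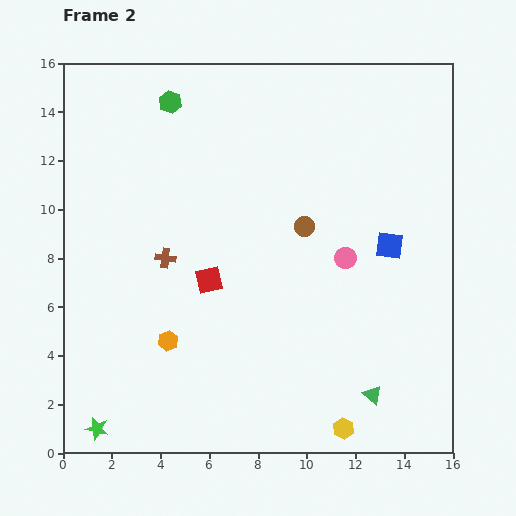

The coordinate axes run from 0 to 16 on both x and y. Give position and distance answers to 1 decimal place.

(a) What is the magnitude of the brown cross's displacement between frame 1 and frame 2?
4.9

The brown cross moved from (8.9, 6.6) to (4.2, 8.0), a distance of √(4.7² + 1.4²) ≈ 4.9.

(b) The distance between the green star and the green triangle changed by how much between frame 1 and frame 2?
+3.3

Distance in frame 1: 8.1. Distance in frame 2: 11.4.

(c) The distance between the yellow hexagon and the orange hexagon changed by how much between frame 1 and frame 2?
+1.3

Distance in frame 1: 6.7. Distance in frame 2: 8.0.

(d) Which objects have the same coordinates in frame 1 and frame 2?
the green star, the yellow hexagon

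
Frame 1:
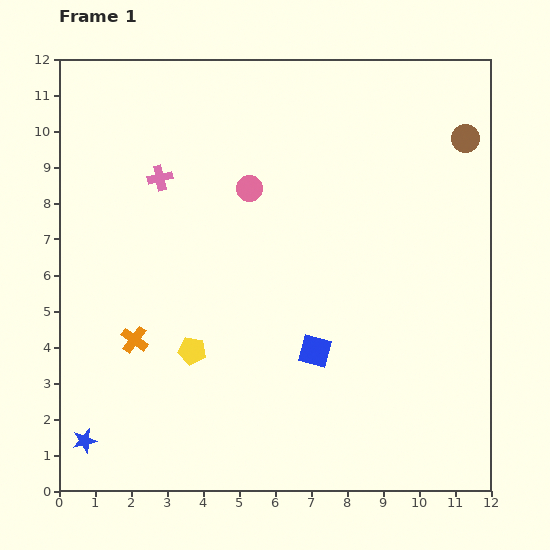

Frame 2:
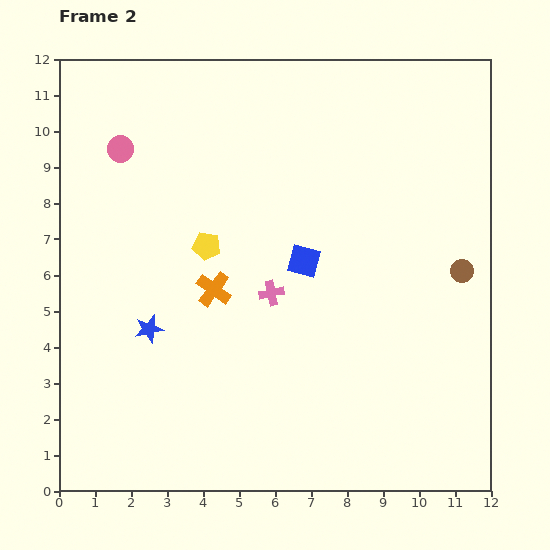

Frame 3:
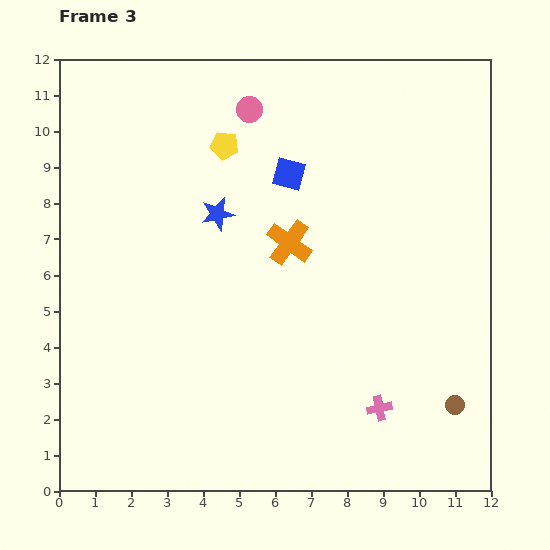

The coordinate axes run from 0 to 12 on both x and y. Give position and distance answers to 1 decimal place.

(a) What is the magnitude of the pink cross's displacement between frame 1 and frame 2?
4.5

The pink cross moved from (2.8, 8.7) to (5.9, 5.5), a distance of √(3.1² + 3.2²) ≈ 4.5.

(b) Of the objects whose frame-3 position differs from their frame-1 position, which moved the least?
the pink circle

(moved 2.2)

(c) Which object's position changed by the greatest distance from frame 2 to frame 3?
the pink cross

(moved 4.4; next 3.8)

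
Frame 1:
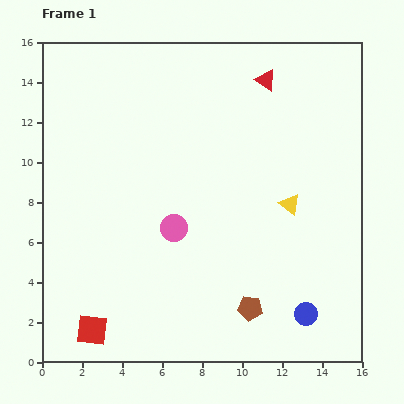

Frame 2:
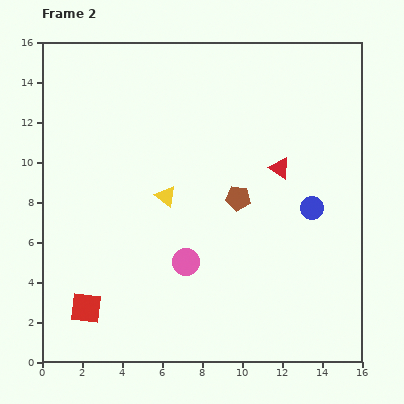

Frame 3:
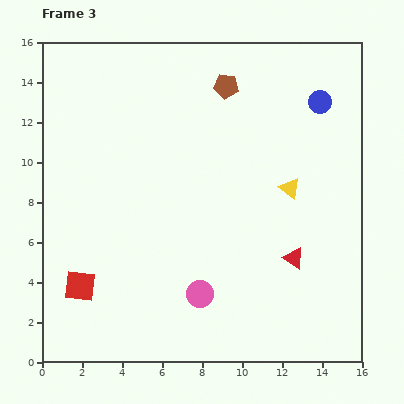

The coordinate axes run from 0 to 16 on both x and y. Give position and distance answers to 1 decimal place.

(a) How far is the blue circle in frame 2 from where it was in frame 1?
5.3

The blue circle moved from (13.2, 2.4) to (13.5, 7.7), a distance of √(0.3² + 5.3²) ≈ 5.3.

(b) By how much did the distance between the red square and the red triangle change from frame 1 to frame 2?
-3.2

Distance in frame 1: 15.2. Distance in frame 2: 12.0.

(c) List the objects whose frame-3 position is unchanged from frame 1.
none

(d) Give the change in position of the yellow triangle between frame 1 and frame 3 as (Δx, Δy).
(0.0, 0.8)

The yellow triangle was at (12.4, 7.9) in frame 1 and (12.4, 8.7) in frame 3.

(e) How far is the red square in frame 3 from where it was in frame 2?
1.1

The red square moved from (2.2, 2.7) to (1.9, 3.8), a distance of √(0.3² + 1.1²) ≈ 1.1.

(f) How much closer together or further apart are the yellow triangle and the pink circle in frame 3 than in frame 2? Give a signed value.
+3.6

Distance in frame 2: 3.4. Distance in frame 3: 7.0.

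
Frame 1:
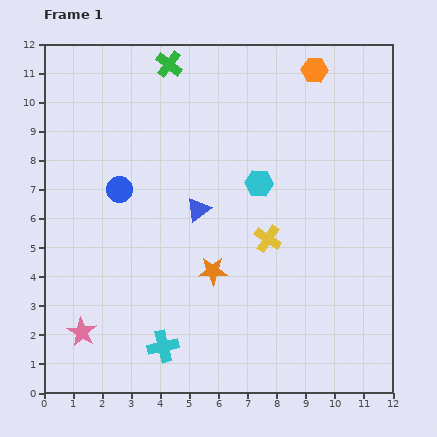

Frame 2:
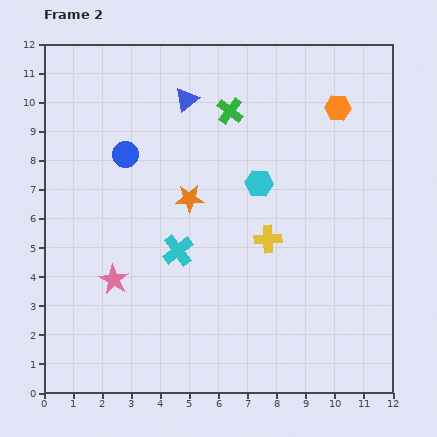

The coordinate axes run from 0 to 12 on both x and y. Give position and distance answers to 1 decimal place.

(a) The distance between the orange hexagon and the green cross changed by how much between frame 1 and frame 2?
-1.3

Distance in frame 1: 5.0. Distance in frame 2: 3.7.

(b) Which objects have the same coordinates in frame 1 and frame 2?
the yellow cross, the cyan hexagon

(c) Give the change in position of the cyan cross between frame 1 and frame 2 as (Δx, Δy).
(0.5, 3.3)

The cyan cross was at (4.1, 1.6) in frame 1 and (4.6, 4.9) in frame 2.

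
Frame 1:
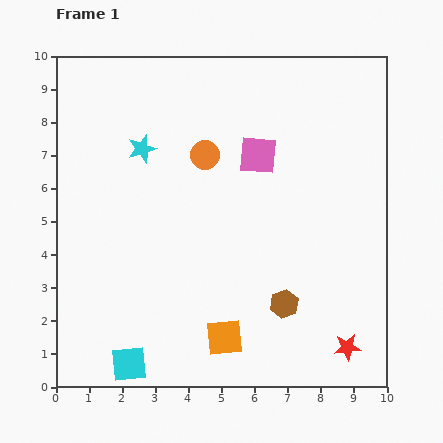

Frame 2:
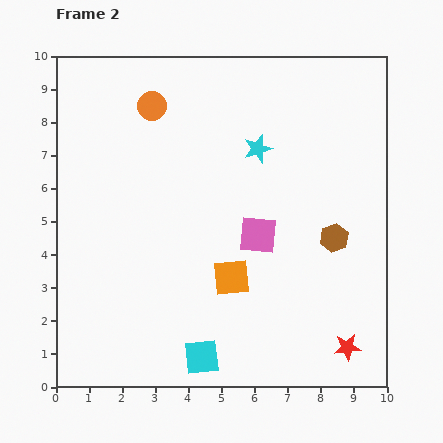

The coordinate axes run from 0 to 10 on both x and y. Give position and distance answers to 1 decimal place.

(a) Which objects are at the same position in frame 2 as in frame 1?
the red star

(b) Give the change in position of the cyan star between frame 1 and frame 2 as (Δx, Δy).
(3.5, 0.0)

The cyan star was at (2.6, 7.2) in frame 1 and (6.1, 7.2) in frame 2.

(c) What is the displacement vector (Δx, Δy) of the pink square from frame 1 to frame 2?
(0.0, -2.4)

The pink square was at (6.1, 7.0) in frame 1 and (6.1, 4.6) in frame 2.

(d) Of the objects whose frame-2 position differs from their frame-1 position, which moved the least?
the orange square

(moved 1.8)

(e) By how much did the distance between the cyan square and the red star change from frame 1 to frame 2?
-2.2

Distance in frame 1: 6.6. Distance in frame 2: 4.4.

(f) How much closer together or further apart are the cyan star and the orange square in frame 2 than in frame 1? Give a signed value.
-2.2

Distance in frame 1: 6.2. Distance in frame 2: 4.0.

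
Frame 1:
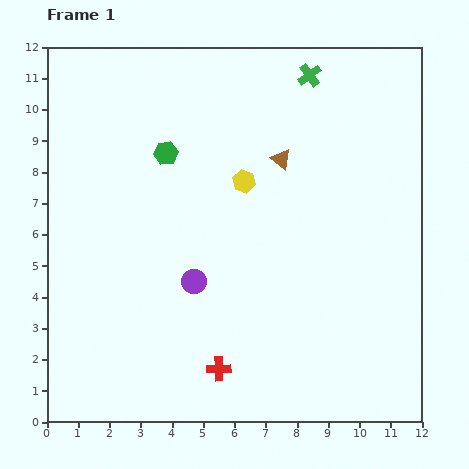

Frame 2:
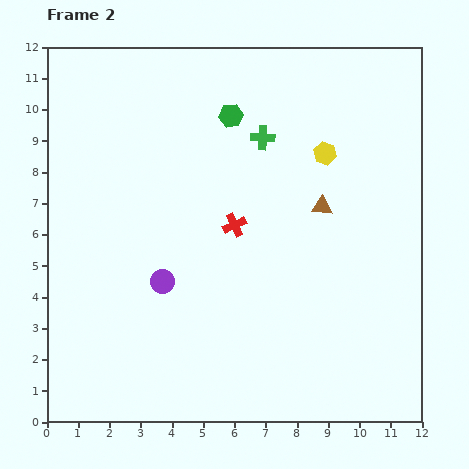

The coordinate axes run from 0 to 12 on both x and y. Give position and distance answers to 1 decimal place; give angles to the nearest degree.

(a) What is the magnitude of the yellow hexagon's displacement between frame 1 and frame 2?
2.8

The yellow hexagon moved from (6.3, 7.7) to (8.9, 8.6), a distance of √(2.6² + 0.9²) ≈ 2.8.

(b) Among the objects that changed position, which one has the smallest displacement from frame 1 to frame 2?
the purple circle

(moved 1.0)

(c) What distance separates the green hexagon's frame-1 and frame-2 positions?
2.4

The green hexagon moved from (3.8, 8.6) to (5.9, 9.8), a distance of √(2.1² + 1.2²) ≈ 2.4.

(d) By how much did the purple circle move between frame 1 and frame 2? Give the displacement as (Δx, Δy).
(-1.0, 0.0)

The purple circle was at (4.7, 4.5) in frame 1 and (3.7, 4.5) in frame 2.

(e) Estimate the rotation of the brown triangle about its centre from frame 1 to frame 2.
34° counter-clockwise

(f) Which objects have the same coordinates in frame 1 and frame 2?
none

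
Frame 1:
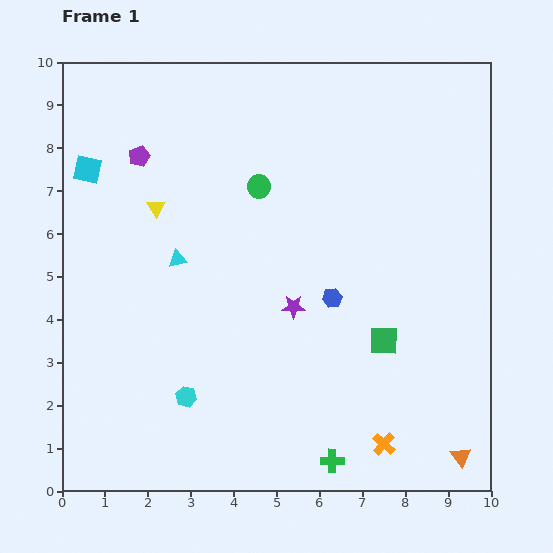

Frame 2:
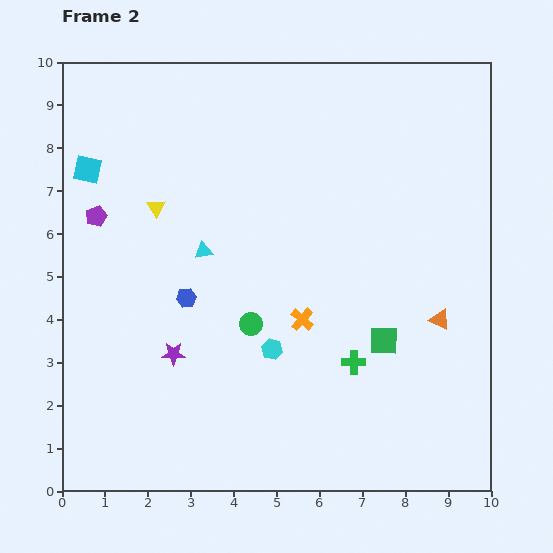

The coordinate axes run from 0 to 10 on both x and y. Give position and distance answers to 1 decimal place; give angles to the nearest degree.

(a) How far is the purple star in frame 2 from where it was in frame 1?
3.0

The purple star moved from (5.4, 4.3) to (2.6, 3.2), a distance of √(2.8² + 1.1²) ≈ 3.0.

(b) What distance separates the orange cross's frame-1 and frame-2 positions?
3.5

The orange cross moved from (7.5, 1.1) to (5.6, 4.0), a distance of √(1.9² + 2.9²) ≈ 3.5.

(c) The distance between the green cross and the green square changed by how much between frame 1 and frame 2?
-2.1

Distance in frame 1: 3.0. Distance in frame 2: 0.9.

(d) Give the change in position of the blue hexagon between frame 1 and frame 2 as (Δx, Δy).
(-3.4, 0.0)

The blue hexagon was at (6.3, 4.5) in frame 1 and (2.9, 4.5) in frame 2.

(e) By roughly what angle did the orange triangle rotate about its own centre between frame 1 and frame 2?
27° counter-clockwise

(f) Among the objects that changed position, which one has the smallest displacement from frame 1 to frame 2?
the cyan triangle

(moved 0.6)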